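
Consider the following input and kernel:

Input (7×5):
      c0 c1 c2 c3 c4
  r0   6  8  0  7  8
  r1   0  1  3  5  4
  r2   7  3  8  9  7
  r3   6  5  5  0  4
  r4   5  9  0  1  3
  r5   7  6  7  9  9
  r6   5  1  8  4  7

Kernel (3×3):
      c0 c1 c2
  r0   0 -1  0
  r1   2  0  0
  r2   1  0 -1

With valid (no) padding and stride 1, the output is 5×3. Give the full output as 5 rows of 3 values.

Output[0,0]: The receptive field on the input at this output position is [6 8 0 / 0 1 3 / 7 3 8]. Elementwise product with the kernel and sum: 8·-1 + 0·2 + 7·1 + 8·-1.

-9 -4 0
14 8 12
14 10 -2
5 10 -2
2 9 14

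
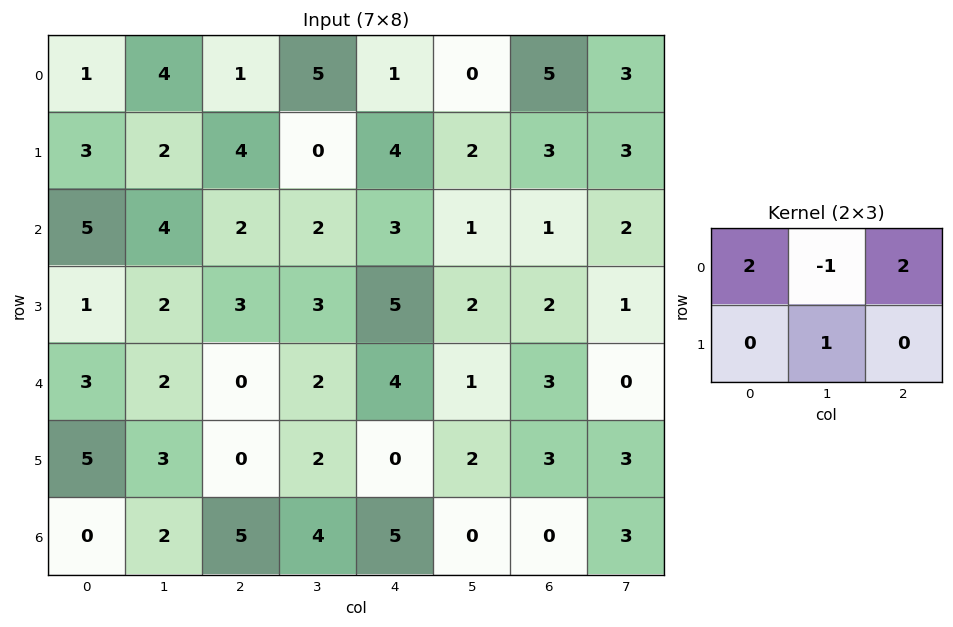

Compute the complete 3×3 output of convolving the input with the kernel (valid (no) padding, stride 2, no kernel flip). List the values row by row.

2 -1 14
12 11 9
7 8 15

Output[0,0]: The receptive field on the input at this output position is [1 4 1 / 3 2 4]. Elementwise product with the kernel and sum: 1·2 + 4·-1 + 1·2 + 2·1.
Output[0,1]: The receptive field on the input at this output position is [1 5 1 / 4 0 4]. Elementwise product with the kernel and sum: 1·2 + 5·-1 + 1·2 + 0·1.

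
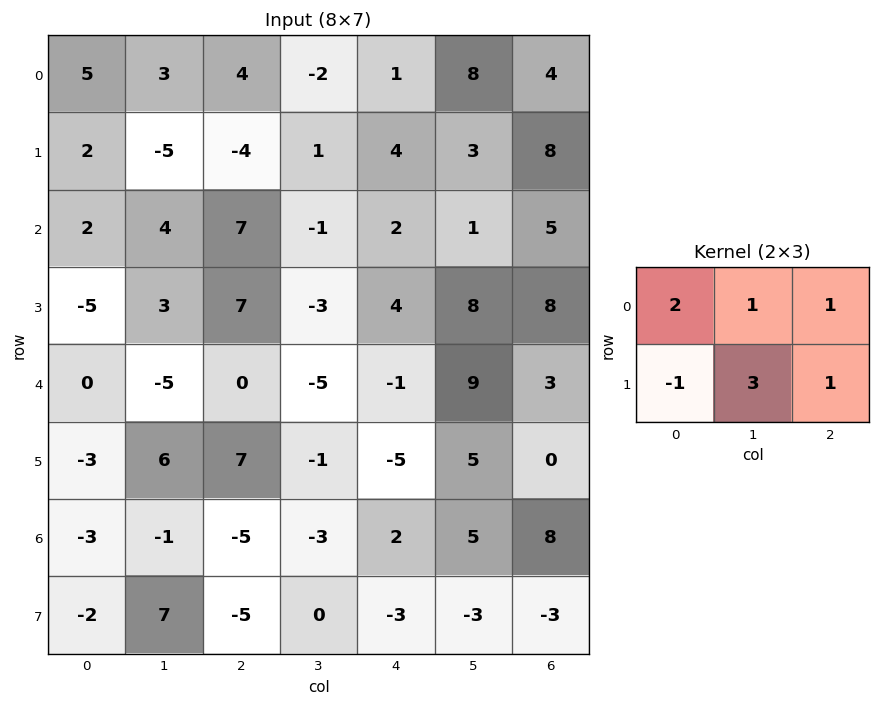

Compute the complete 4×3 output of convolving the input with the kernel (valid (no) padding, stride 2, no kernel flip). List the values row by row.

Output[0,0]: The receptive field on the input at this output position is [5 3 4 / 2 -5 -4]. Elementwise product with the kernel and sum: 5·2 + 3·1 + 4·1 + 2·-1 + -5·3 + -4·1.

-4 18 27
36 3 38
23 -21 30
6 -9 8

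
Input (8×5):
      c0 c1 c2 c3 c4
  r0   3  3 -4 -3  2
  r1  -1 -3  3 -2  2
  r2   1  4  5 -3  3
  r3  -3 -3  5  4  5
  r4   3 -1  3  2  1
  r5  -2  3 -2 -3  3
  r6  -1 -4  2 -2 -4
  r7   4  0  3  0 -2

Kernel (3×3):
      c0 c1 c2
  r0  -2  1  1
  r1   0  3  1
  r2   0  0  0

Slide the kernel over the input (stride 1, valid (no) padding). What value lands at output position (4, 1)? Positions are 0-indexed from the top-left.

The receptive field on the input at this output position is [-1 3 2 / 3 -2 -3 / -4 2 -2]. Elementwise product with the kernel and sum: -1·-2 + 3·1 + 2·1 + -2·3 + -3·1.

-2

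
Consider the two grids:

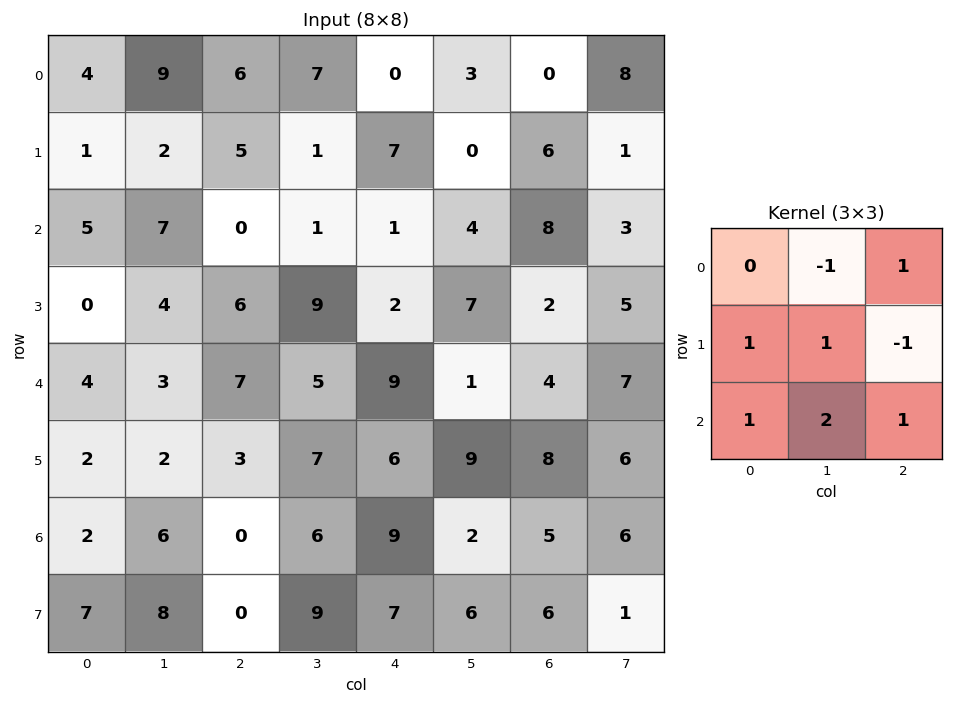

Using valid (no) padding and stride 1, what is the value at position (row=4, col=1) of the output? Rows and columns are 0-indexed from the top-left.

8

The receptive field on the input at this output position is [3 7 5 / 2 3 7 / 6 0 6]. Elementwise product with the kernel and sum: 7·-1 + 5·1 + 2·1 + 3·1 + 7·-1 + 6·1 + 0·2 + 6·1.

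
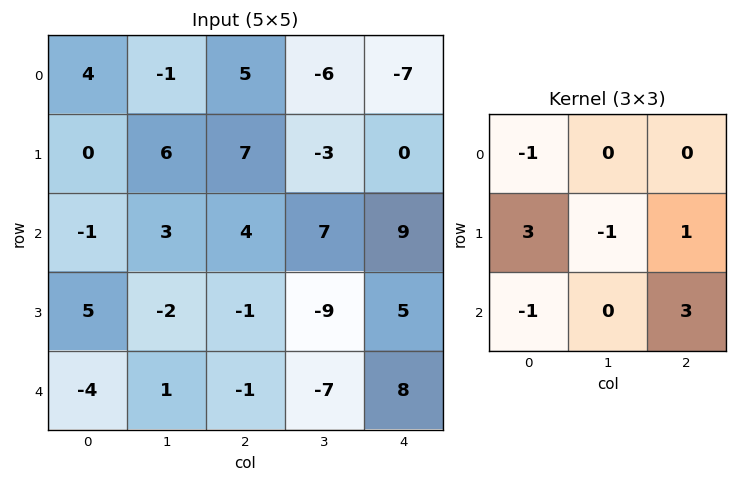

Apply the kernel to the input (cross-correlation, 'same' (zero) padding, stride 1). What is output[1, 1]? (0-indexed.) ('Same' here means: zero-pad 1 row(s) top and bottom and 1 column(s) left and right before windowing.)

The receptive field on the zero-padded input at this output position is [4 -1 5 / 0 6 7 / -1 3 4]. Elementwise product with the kernel and sum: 4·-1 + 0·3 + 6·-1 + 7·1 + -1·-1 + 4·3.

10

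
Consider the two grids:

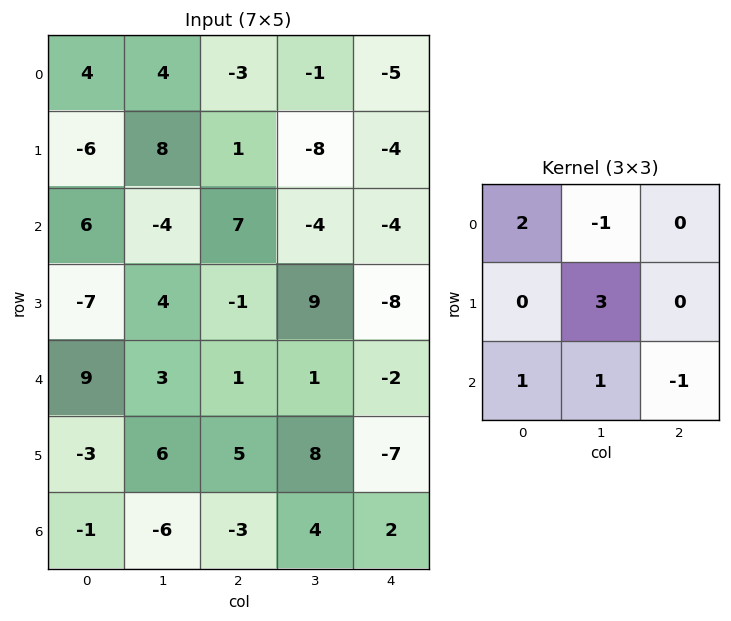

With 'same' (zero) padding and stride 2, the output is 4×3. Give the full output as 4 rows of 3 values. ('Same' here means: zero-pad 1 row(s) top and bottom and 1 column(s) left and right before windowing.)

Output[0,0]: The receptive field on the zero-padded input at this output position is [0 0 0 / 0 4 4 / 0 -6 8]. Elementwise product with the kernel and sum: 0·2 + 0·-1 + 4·3 + 0·1 + -6·1 + 8·-1.

-2 8 -27
13 30 -23
25 15 21
0 -2 29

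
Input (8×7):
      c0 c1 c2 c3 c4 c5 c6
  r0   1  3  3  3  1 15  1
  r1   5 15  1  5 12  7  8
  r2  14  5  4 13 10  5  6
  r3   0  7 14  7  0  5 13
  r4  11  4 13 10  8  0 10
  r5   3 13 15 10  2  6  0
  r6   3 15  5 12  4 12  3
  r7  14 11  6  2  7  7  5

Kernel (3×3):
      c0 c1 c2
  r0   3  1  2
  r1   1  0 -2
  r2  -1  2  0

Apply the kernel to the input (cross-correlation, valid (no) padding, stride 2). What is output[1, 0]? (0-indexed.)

The receptive field on the input at this output position is [14 5 4 / 0 7 14 / 11 4 13]. Elementwise product with the kernel and sum: 14·3 + 5·1 + 4·2 + 0·1 + 14·-2 + 11·-1 + 4·2.

24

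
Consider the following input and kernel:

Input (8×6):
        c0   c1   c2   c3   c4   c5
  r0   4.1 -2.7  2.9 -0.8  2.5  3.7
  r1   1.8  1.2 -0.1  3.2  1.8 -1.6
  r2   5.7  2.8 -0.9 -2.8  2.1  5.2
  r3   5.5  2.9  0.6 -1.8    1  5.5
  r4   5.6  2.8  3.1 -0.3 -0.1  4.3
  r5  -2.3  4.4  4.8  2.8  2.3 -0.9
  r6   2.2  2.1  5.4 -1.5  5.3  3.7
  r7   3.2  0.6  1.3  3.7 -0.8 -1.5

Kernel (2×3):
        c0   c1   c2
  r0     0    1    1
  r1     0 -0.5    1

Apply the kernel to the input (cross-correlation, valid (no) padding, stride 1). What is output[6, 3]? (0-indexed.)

The receptive field on the input at this output position is [-1.5 5.3 3.7 / 3.7 -0.8 -1.5]. Elementwise product with the kernel and sum: 5.3·1 + 3.7·1 + -0.8·-0.5 + -1.5·1.

7.9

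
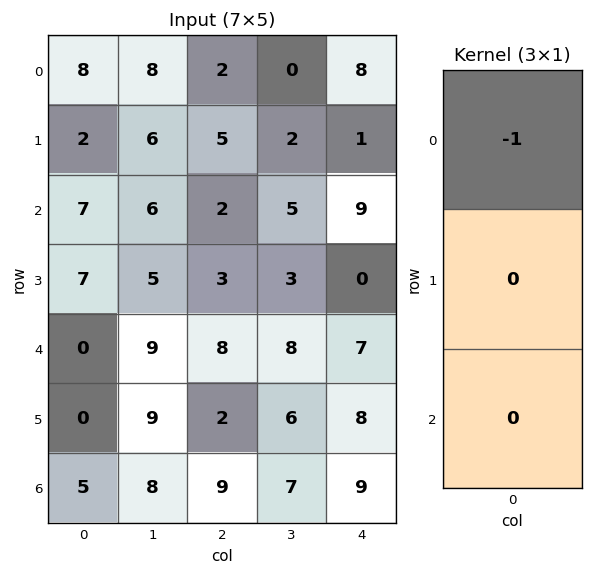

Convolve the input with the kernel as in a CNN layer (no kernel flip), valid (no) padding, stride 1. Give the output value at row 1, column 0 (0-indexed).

-2

The receptive field on the input at this output position is [2 / 7 / 7]. Elementwise product with the kernel and sum: 2·-1.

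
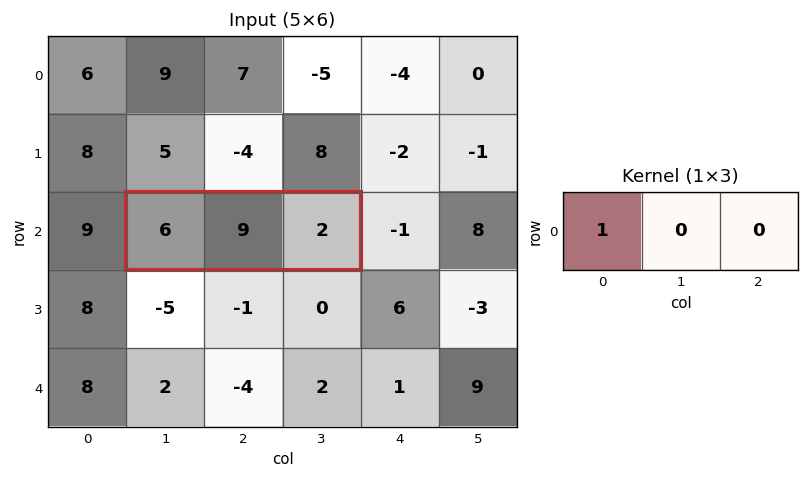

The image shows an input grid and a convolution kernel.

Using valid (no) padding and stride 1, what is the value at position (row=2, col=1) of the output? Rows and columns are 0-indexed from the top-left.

6

The receptive field on the input at this output position is [6 9 2]. Elementwise product with the kernel and sum: 6·1.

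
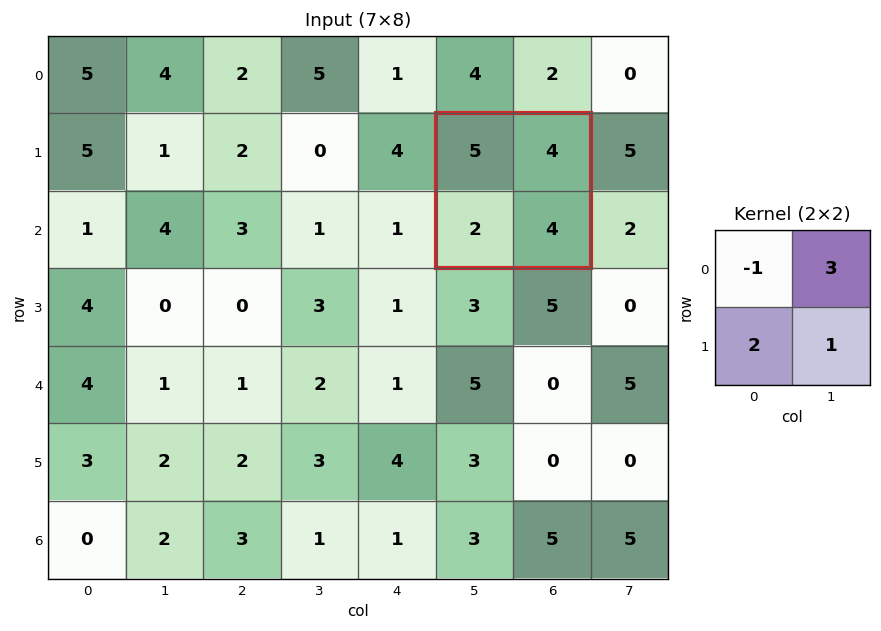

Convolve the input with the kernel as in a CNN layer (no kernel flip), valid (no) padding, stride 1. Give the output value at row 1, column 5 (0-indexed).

15

The receptive field on the input at this output position is [5 4 / 2 4]. Elementwise product with the kernel and sum: 5·-1 + 4·3 + 2·2 + 4·1.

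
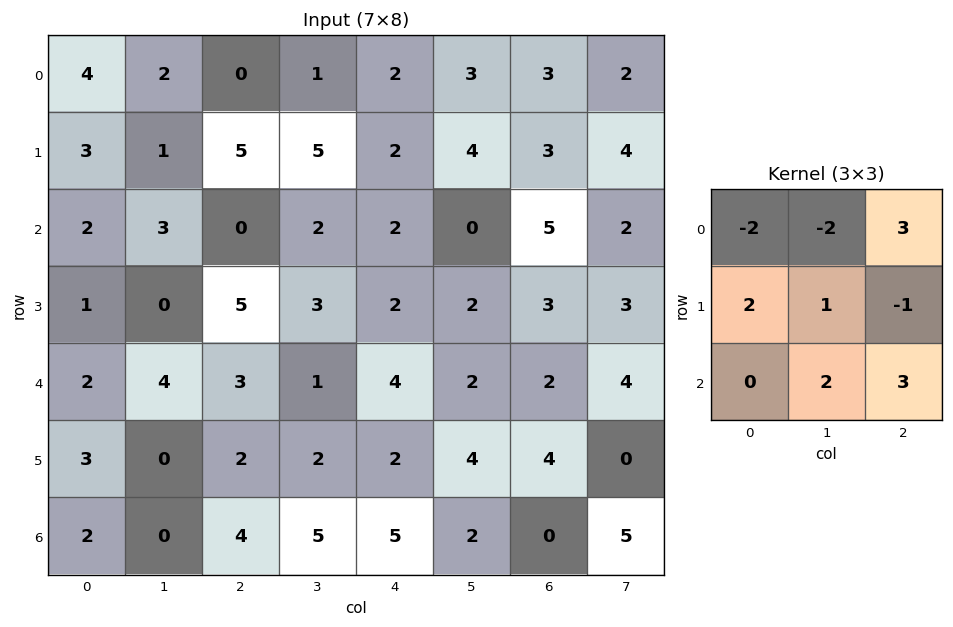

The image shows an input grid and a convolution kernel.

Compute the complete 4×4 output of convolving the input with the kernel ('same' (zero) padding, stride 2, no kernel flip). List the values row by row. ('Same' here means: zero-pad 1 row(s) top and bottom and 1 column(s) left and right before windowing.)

11 28 17 25
-2 26 14 16
2 19 16 9
-4 1 17 -17

Output[0,0]: The receptive field on the zero-padded input at this output position is [0 0 0 / 0 4 2 / 0 3 1]. Elementwise product with the kernel and sum: 0·-2 + 0·-2 + 0·3 + 0·2 + 4·1 + 2·-1 + 3·2 + 1·3.
Output[0,1]: The receptive field on the zero-padded input at this output position is [0 0 0 / 2 0 1 / 1 5 5]. Elementwise product with the kernel and sum: 0·-2 + 0·-2 + 0·3 + 2·2 + 0·1 + 1·-1 + 5·2 + 5·3.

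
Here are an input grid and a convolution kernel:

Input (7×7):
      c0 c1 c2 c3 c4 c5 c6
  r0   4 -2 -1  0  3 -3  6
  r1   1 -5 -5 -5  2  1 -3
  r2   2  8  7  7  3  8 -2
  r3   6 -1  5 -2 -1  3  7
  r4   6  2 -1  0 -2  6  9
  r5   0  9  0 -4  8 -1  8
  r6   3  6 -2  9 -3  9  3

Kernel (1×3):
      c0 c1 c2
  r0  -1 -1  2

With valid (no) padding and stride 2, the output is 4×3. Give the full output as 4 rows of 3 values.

-4 7 12
4 -8 -15
-10 -3 14
-13 -13 0

Output[0,0]: The receptive field on the input at this output position is [4 -2 -1]. Elementwise product with the kernel and sum: 4·-1 + -2·-1 + -1·2.
Output[0,1]: The receptive field on the input at this output position is [-1 0 3]. Elementwise product with the kernel and sum: -1·-1 + 0·-1 + 3·2.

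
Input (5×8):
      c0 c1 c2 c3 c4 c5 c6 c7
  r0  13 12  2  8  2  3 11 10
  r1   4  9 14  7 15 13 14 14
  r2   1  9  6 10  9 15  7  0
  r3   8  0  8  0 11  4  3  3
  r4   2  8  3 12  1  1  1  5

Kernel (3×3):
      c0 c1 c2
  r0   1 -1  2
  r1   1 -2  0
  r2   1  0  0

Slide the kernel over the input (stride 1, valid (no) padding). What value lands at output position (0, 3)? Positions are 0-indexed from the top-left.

-1

The receptive field on the input at this output position is [8 2 3 / 7 15 13 / 10 9 15]. Elementwise product with the kernel and sum: 8·1 + 2·-1 + 3·2 + 7·1 + 15·-2 + 10·1.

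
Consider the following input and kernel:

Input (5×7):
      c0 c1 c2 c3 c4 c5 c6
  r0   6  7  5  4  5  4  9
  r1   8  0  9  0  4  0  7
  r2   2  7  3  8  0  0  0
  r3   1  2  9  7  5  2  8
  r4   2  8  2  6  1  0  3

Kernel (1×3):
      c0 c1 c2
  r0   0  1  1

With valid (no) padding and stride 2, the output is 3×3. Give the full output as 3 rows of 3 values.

12 9 13
10 8 0
10 7 3

Output[0,0]: The receptive field on the input at this output position is [6 7 5]. Elementwise product with the kernel and sum: 7·1 + 5·1.
Output[0,1]: The receptive field on the input at this output position is [5 4 5]. Elementwise product with the kernel and sum: 4·1 + 5·1.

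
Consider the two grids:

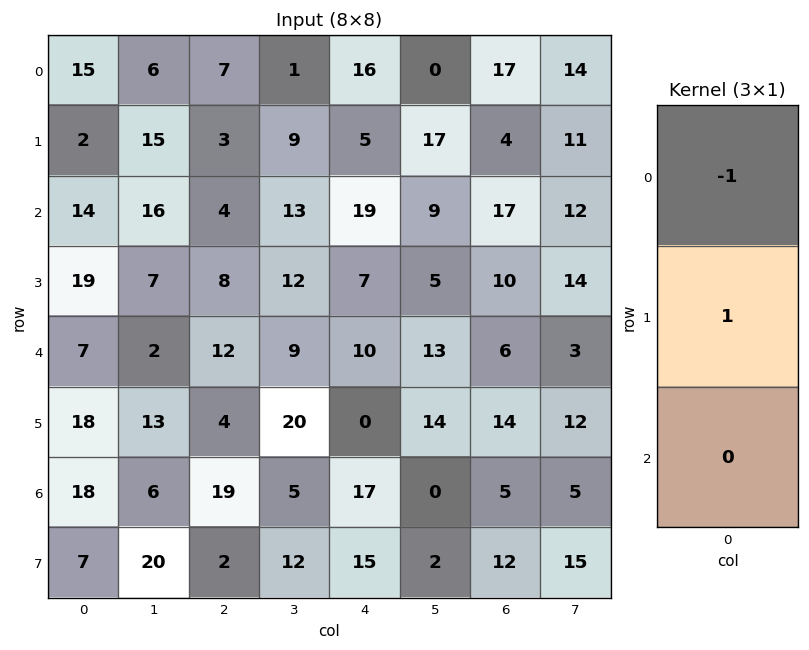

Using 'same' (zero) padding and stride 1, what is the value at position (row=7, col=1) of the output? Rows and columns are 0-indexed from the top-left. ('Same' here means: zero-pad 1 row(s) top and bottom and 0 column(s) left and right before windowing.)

The receptive field on the zero-padded input at this output position is [6 / 20 / 0]. Elementwise product with the kernel and sum: 6·-1 + 20·1.

14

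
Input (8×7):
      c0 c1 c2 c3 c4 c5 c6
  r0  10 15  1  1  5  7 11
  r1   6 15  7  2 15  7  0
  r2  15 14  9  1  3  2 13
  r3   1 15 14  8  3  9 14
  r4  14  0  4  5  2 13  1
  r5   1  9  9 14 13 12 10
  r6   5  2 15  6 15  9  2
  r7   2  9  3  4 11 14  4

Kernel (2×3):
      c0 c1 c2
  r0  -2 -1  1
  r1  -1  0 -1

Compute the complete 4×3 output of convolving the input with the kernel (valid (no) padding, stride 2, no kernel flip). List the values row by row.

-47 -20 -21
-50 -33 -12
-34 -33 -39
-2 -35 -52

Output[0,0]: The receptive field on the input at this output position is [10 15 1 / 6 15 7]. Elementwise product with the kernel and sum: 10·-2 + 15·-1 + 1·1 + 6·-1 + 7·-1.
Output[0,1]: The receptive field on the input at this output position is [1 1 5 / 7 2 15]. Elementwise product with the kernel and sum: 1·-2 + 1·-1 + 5·1 + 7·-1 + 15·-1.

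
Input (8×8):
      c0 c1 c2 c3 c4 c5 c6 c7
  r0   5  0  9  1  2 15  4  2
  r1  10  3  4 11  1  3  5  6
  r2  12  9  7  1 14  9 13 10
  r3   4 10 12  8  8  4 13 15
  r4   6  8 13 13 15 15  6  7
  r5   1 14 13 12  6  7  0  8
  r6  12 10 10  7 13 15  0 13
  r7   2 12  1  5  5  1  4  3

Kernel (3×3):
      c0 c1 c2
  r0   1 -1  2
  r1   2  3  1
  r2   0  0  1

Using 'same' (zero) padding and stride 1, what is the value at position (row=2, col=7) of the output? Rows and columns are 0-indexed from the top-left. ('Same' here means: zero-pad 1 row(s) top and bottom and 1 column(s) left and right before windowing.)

The receptive field on the zero-padded input at this output position is [5 6 0 / 13 10 0 / 13 15 0]. Elementwise product with the kernel and sum: 5·1 + 6·-1 + 0·2 + 13·2 + 10·3 + 0·1 + 0·1.

55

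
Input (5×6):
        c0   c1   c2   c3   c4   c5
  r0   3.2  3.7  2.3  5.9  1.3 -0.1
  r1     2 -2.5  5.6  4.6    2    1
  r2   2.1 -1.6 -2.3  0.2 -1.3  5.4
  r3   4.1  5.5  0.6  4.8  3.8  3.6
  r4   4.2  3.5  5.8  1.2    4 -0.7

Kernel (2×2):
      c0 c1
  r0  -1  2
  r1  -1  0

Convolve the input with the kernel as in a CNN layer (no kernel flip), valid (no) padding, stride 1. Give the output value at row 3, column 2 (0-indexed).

The receptive field on the input at this output position is [0.6 4.8 / 5.8 1.2]. Elementwise product with the kernel and sum: 0.6·-1 + 4.8·2 + 5.8·-1.

3.2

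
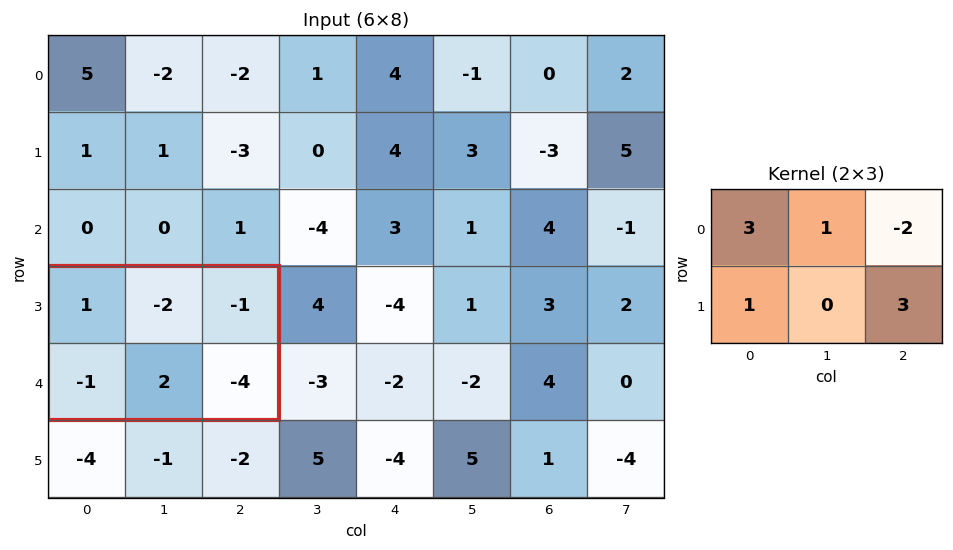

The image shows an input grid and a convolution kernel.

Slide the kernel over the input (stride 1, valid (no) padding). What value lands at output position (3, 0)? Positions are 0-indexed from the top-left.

The receptive field on the input at this output position is [1 -2 -1 / -1 2 -4]. Elementwise product with the kernel and sum: 1·3 + -2·1 + -1·-2 + -1·1 + -4·3.

-10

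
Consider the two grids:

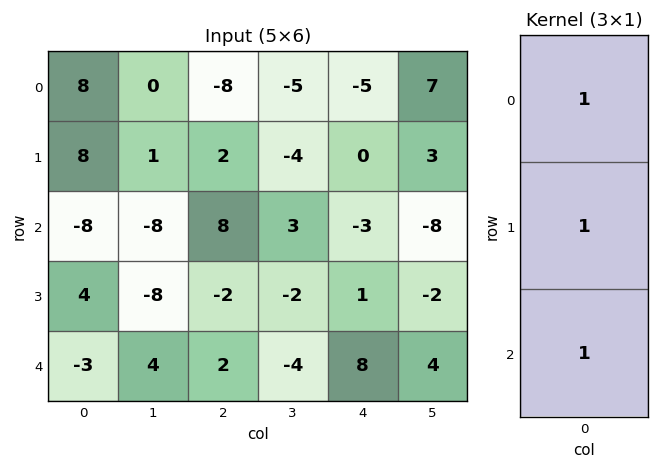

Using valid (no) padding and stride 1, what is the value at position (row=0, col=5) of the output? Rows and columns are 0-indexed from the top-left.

The receptive field on the input at this output position is [7 / 3 / -8]. Elementwise product with the kernel and sum: 7·1 + 3·1 + -8·1.

2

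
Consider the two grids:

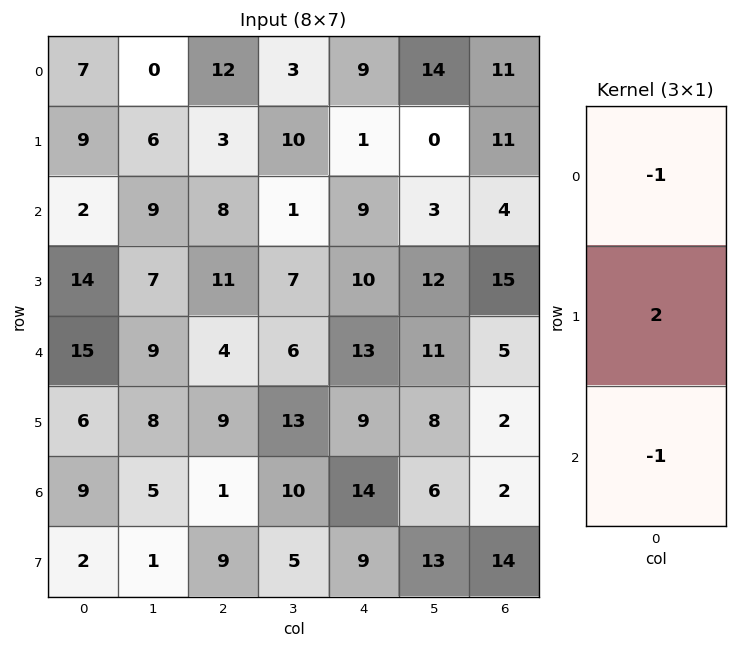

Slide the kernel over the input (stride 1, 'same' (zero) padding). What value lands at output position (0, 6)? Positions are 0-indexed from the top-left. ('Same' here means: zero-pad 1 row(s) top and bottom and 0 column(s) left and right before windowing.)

The receptive field on the zero-padded input at this output position is [0 / 11 / 11]. Elementwise product with the kernel and sum: 0·-1 + 11·2 + 11·-1.

11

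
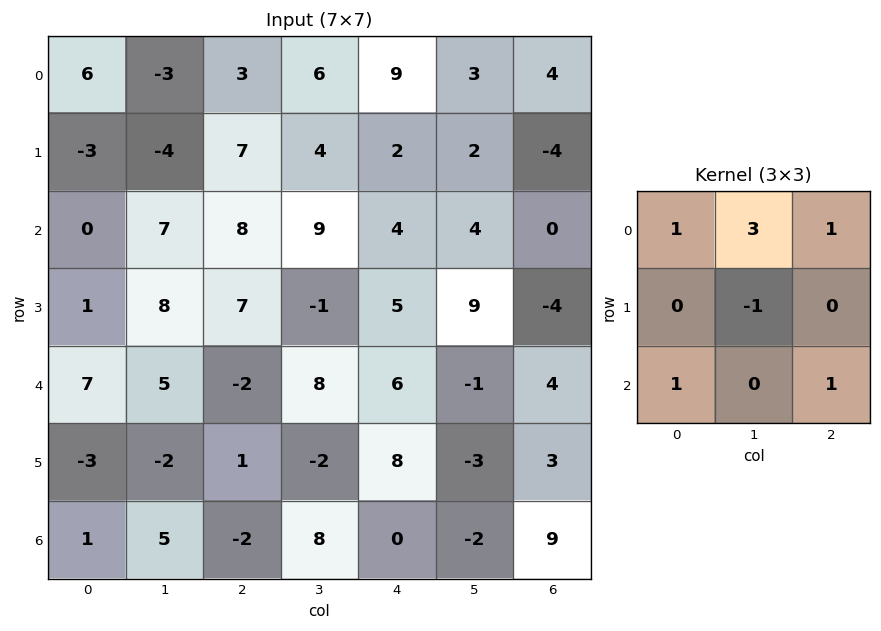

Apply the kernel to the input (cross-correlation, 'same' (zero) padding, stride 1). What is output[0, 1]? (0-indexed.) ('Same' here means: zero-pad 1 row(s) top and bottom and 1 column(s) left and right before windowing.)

7

The receptive field on the zero-padded input at this output position is [0 0 0 / 6 -3 3 / -3 -4 7]. Elementwise product with the kernel and sum: 0·1 + 0·3 + 0·1 + -3·-1 + -3·1 + 7·1.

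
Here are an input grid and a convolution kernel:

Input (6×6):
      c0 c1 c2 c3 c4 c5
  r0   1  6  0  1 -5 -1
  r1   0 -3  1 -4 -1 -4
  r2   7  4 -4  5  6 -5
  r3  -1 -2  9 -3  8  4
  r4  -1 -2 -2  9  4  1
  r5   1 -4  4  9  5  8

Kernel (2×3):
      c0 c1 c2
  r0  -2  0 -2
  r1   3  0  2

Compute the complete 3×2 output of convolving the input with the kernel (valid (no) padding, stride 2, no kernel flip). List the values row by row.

0 11
9 39
17 18

Output[0,0]: The receptive field on the input at this output position is [1 6 0 / 0 -3 1]. Elementwise product with the kernel and sum: 1·-2 + 0·-2 + 0·3 + 1·2.
Output[0,1]: The receptive field on the input at this output position is [0 1 -5 / 1 -4 -1]. Elementwise product with the kernel and sum: 0·-2 + -5·-2 + 1·3 + -1·2.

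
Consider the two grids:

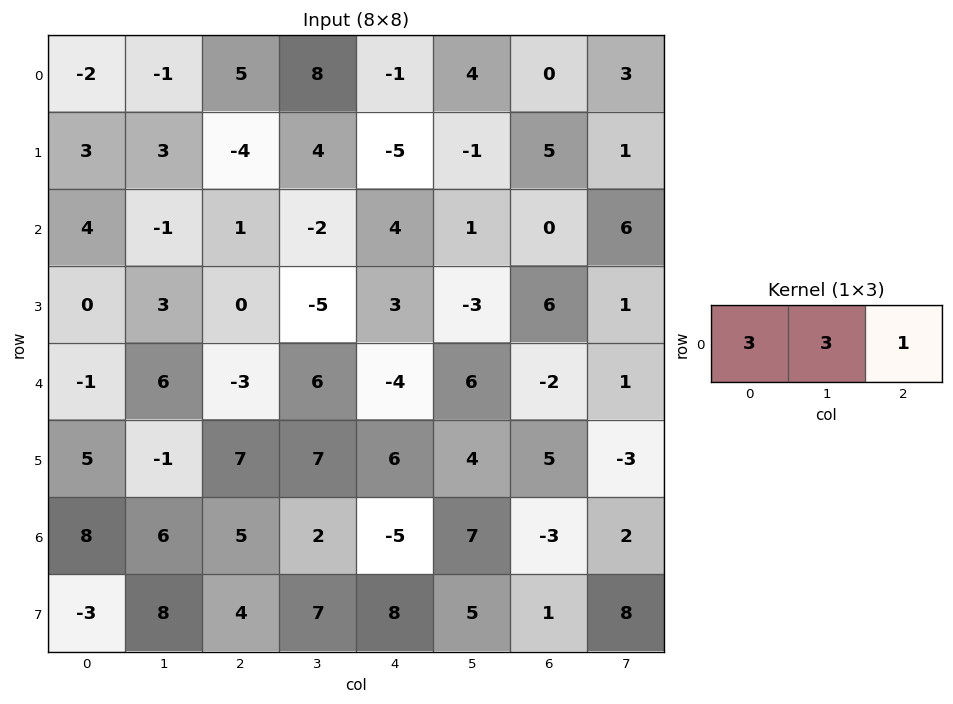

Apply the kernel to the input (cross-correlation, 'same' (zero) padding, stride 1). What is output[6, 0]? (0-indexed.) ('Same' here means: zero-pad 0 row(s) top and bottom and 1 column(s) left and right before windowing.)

30

The receptive field on the zero-padded input at this output position is [0 8 6]. Elementwise product with the kernel and sum: 0·3 + 8·3 + 6·1.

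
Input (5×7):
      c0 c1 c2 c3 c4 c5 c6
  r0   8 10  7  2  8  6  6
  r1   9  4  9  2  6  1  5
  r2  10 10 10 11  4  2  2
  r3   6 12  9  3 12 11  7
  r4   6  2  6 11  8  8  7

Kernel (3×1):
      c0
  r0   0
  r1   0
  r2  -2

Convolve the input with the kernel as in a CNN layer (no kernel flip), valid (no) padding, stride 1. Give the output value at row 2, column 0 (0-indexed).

The receptive field on the input at this output position is [10 / 6 / 6]. Elementwise product with the kernel and sum: 6·-2.

-12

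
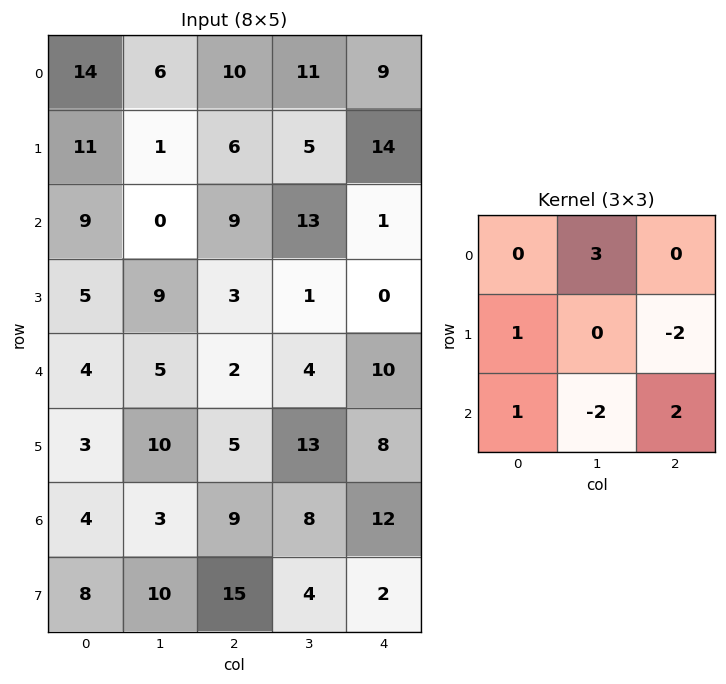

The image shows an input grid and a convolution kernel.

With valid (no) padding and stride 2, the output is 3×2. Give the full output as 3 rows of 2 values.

44 -4
-3 56
24 18

Output[0,0]: The receptive field on the input at this output position is [14 6 10 / 11 1 6 / 9 0 9]. Elementwise product with the kernel and sum: 6·3 + 11·1 + 6·-2 + 9·1 + 0·-2 + 9·2.
Output[0,1]: The receptive field on the input at this output position is [10 11 9 / 6 5 14 / 9 13 1]. Elementwise product with the kernel and sum: 11·3 + 6·1 + 14·-2 + 9·1 + 13·-2 + 1·2.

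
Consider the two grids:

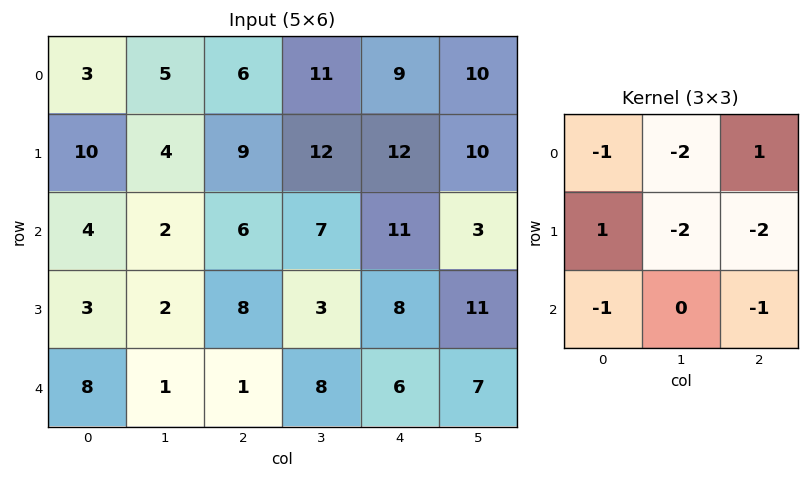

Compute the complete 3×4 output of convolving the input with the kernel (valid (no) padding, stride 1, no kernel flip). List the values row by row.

Output[0,0]: The receptive field on the input at this output position is [3 5 6 / 10 4 9 / 4 2 6]. Elementwise product with the kernel and sum: 3·-1 + 5·-2 + 6·1 + 10·1 + 4·-2 + 9·-2 + 4·-1 + 6·-1.

-33 -53 -75 -61
-32 -39 -67 -61
-28 -36 -30 -76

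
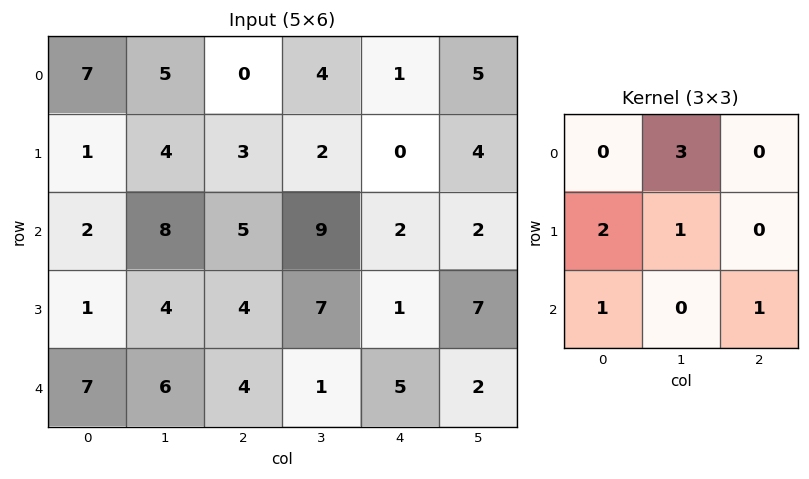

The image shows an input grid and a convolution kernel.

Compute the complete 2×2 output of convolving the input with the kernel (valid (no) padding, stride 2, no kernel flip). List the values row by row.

Output[0,0]: The receptive field on the input at this output position is [7 5 0 / 1 4 3 / 2 8 5]. Elementwise product with the kernel and sum: 5·3 + 1·2 + 4·1 + 2·1 + 5·1.
Output[0,1]: The receptive field on the input at this output position is [0 4 1 / 3 2 0 / 5 9 2]. Elementwise product with the kernel and sum: 4·3 + 3·2 + 2·1 + 5·1 + 2·1.

28 27
41 51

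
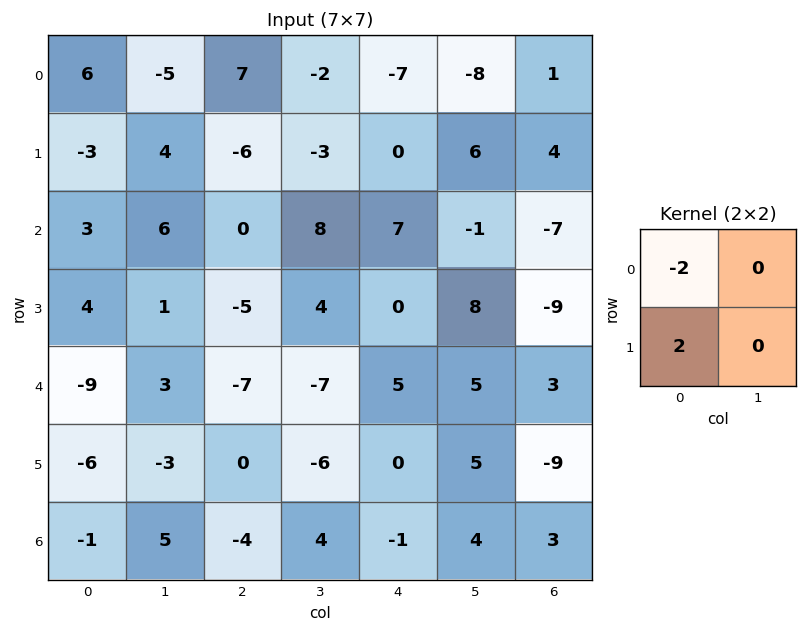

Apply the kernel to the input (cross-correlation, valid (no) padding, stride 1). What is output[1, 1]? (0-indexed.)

4

The receptive field on the input at this output position is [4 -6 / 6 0]. Elementwise product with the kernel and sum: 4·-2 + 6·2.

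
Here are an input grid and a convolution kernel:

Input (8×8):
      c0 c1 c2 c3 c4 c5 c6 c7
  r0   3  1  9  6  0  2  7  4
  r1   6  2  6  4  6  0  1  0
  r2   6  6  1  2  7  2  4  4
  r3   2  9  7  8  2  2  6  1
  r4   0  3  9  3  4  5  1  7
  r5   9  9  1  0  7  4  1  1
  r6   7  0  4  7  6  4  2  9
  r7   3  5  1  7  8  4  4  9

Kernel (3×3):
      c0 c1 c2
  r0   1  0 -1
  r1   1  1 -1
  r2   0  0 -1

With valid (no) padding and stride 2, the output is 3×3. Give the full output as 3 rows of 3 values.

-5 6 -6
0 3 0
4 -7 11

Output[0,0]: The receptive field on the input at this output position is [3 1 9 / 6 2 6 / 6 6 1]. Elementwise product with the kernel and sum: 3·1 + 9·-1 + 6·1 + 2·1 + 6·-1 + 1·-1.
Output[0,1]: The receptive field on the input at this output position is [9 6 0 / 6 4 6 / 1 2 7]. Elementwise product with the kernel and sum: 9·1 + 0·-1 + 6·1 + 4·1 + 6·-1 + 7·-1.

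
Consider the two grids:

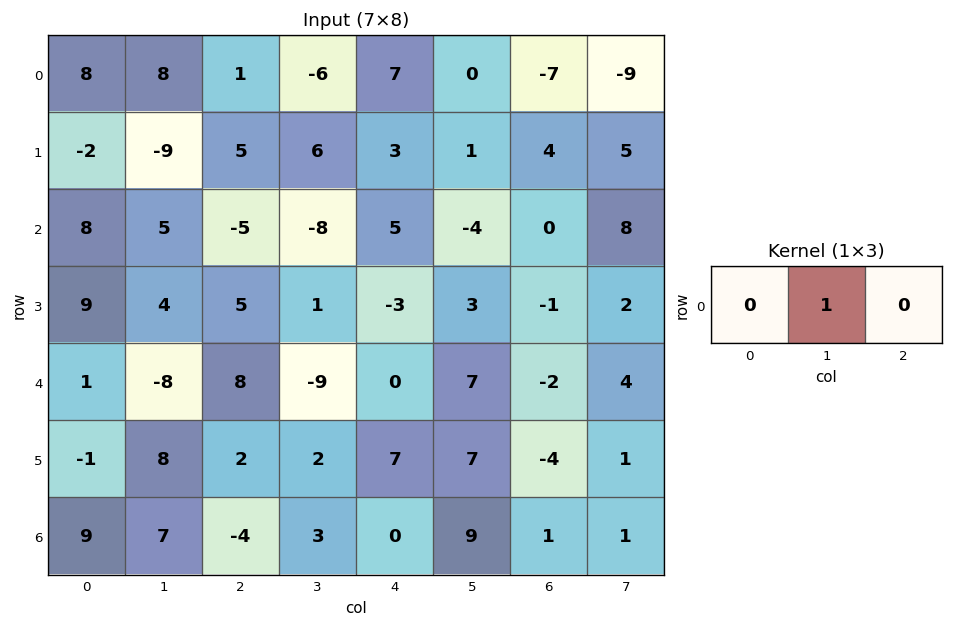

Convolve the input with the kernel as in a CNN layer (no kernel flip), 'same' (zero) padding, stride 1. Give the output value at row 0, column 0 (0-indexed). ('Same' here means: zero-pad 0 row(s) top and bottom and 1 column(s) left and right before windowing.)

8

The receptive field on the zero-padded input at this output position is [0 8 8]. Elementwise product with the kernel and sum: 8·1.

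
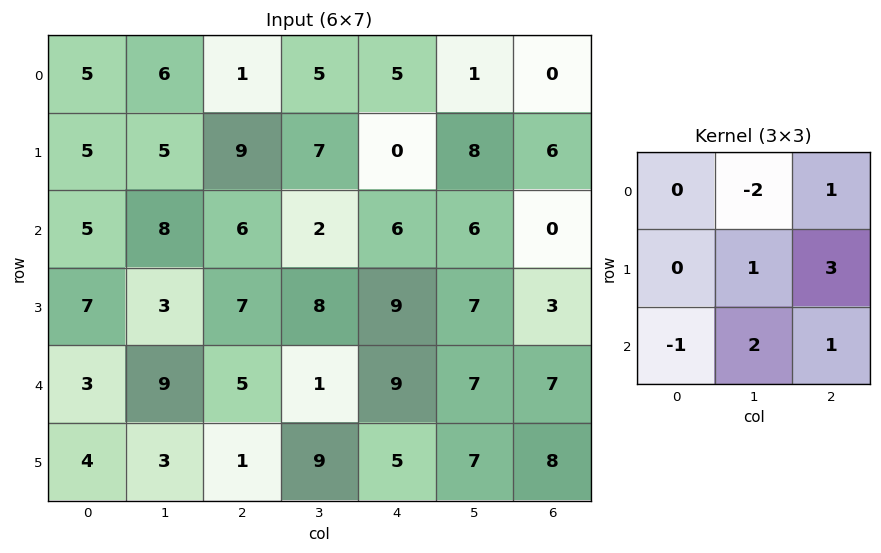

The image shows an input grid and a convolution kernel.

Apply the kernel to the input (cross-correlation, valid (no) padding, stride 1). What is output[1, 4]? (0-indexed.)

The receptive field on the input at this output position is [0 8 6 / 6 6 0 / 9 7 3]. Elementwise product with the kernel and sum: 8·-2 + 6·1 + 6·1 + 0·3 + 9·-1 + 7·2 + 3·1.

4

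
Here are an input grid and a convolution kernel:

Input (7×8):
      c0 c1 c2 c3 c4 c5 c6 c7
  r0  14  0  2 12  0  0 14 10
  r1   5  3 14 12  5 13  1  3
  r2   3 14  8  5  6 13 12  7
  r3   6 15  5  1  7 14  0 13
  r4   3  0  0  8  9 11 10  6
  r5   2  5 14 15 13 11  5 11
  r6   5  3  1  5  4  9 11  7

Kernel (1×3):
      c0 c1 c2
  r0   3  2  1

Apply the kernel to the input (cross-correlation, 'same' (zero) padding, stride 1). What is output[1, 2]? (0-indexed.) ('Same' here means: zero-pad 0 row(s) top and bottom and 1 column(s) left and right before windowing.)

The receptive field on the zero-padded input at this output position is [3 14 12]. Elementwise product with the kernel and sum: 3·3 + 14·2 + 12·1.

49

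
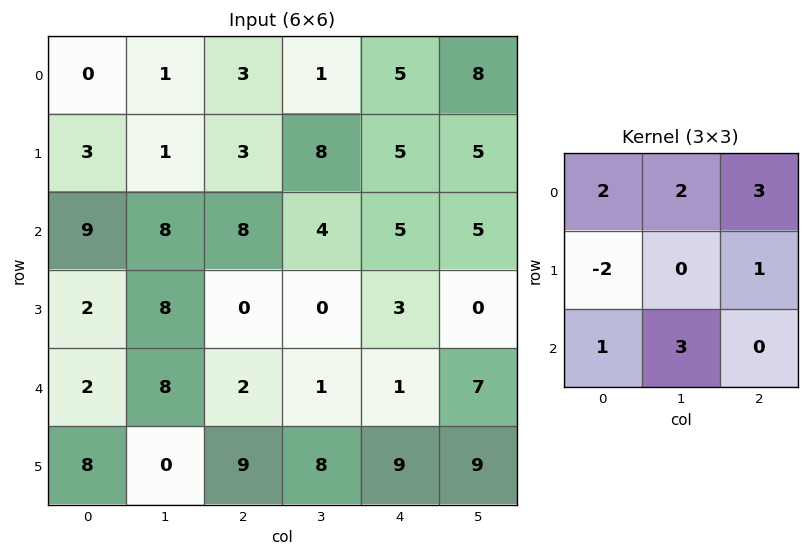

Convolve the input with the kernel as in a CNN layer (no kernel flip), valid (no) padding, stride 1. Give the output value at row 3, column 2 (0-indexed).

The receptive field on the input at this output position is [0 0 3 / 2 1 1 / 9 8 9]. Elementwise product with the kernel and sum: 0·2 + 0·2 + 3·3 + 2·-2 + 1·1 + 9·1 + 8·3.

39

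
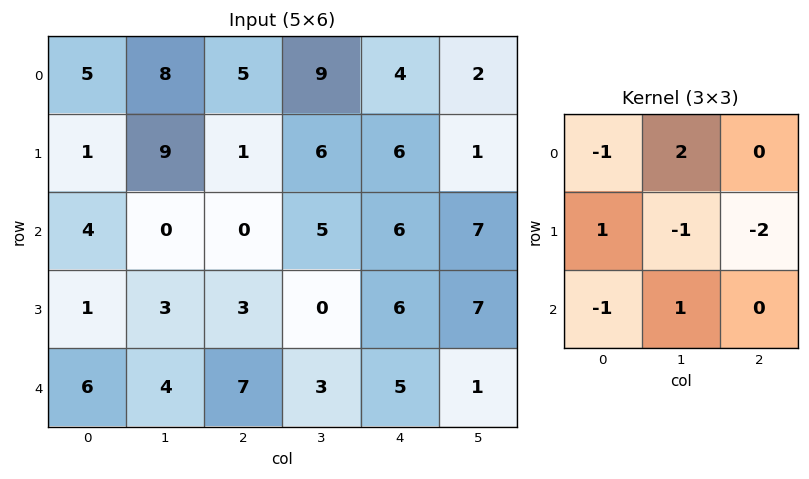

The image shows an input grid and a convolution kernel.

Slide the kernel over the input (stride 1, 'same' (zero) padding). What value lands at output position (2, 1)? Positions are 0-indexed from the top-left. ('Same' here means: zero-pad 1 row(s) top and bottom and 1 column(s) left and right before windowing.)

23

The receptive field on the zero-padded input at this output position is [1 9 1 / 4 0 0 / 1 3 3]. Elementwise product with the kernel and sum: 1·-1 + 9·2 + 4·1 + 0·-1 + 0·-2 + 1·-1 + 3·1.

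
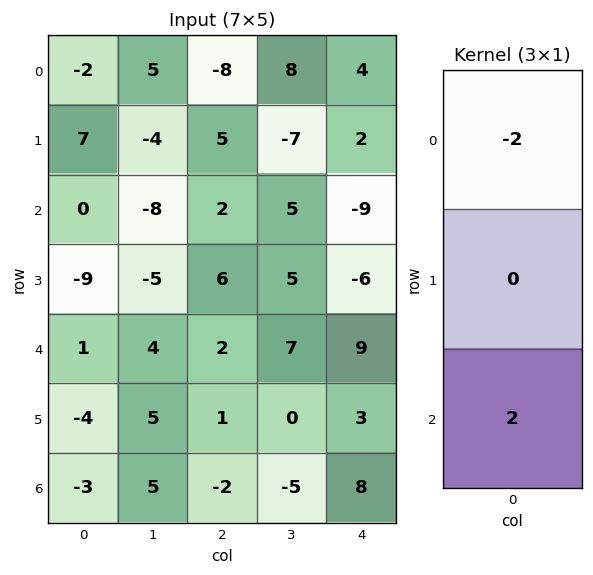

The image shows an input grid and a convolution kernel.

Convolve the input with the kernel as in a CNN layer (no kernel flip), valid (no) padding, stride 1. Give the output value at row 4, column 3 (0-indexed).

-24

The receptive field on the input at this output position is [7 / 0 / -5]. Elementwise product with the kernel and sum: 7·-2 + -5·2.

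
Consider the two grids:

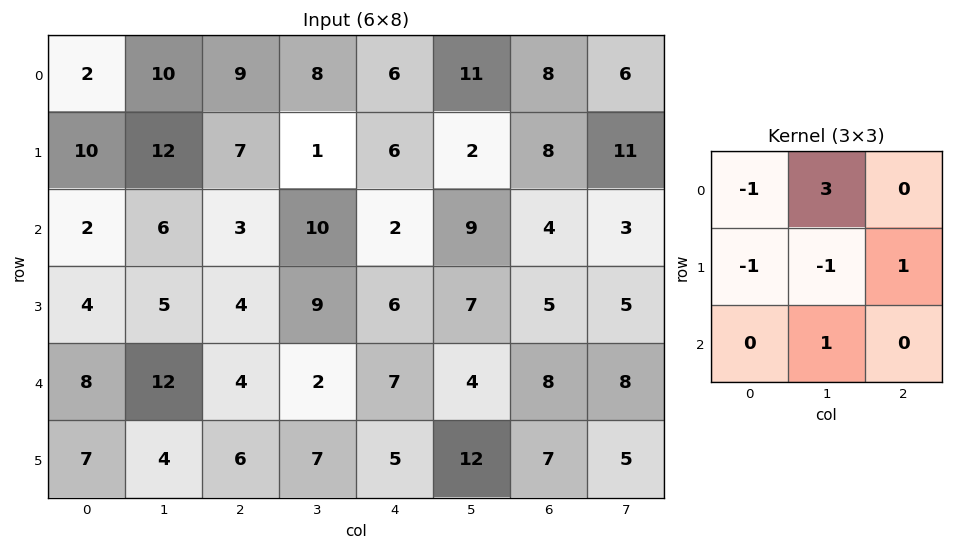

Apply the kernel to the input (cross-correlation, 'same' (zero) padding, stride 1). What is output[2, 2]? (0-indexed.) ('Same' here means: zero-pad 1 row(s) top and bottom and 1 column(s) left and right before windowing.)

14

The receptive field on the zero-padded input at this output position is [12 7 1 / 6 3 10 / 5 4 9]. Elementwise product with the kernel and sum: 12·-1 + 7·3 + 6·-1 + 3·-1 + 10·1 + 4·1.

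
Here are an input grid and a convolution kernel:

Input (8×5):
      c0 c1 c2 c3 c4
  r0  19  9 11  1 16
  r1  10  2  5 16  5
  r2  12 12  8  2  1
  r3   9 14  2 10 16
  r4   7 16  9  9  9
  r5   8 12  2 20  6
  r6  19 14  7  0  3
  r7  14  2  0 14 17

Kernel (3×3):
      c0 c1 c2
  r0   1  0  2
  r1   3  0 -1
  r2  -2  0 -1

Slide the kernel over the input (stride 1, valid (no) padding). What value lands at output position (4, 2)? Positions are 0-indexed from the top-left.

The receptive field on the input at this output position is [9 9 9 / 2 20 6 / 7 0 3]. Elementwise product with the kernel and sum: 9·1 + 9·2 + 2·3 + 6·-1 + 7·-2 + 3·-1.

10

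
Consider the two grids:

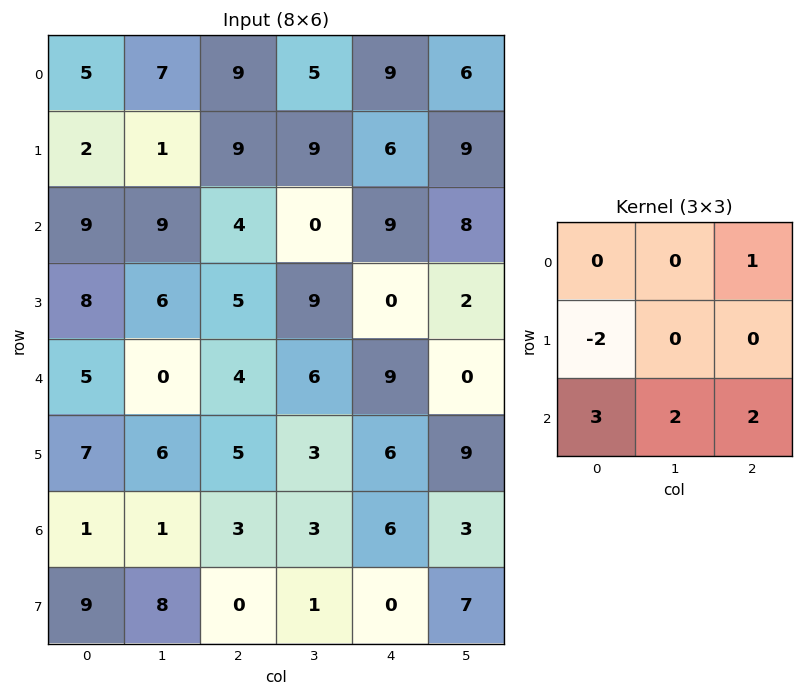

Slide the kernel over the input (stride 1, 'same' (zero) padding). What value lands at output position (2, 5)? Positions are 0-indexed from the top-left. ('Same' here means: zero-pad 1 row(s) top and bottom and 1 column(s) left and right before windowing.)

-14

The receptive field on the zero-padded input at this output position is [6 9 0 / 9 8 0 / 0 2 0]. Elementwise product with the kernel and sum: 0·1 + 9·-2 + 0·3 + 2·2 + 0·2.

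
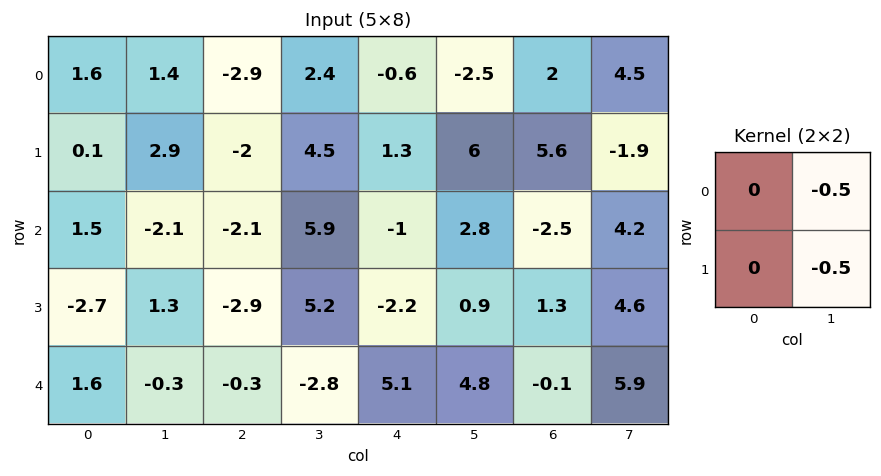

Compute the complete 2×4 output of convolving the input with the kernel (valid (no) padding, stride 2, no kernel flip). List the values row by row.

Output[0,0]: The receptive field on the input at this output position is [1.6 1.4 / 0.1 2.9]. Elementwise product with the kernel and sum: 1.4·-0.5 + 2.9·-0.5.

-2.15 -3.45 -1.75 -1.3
0.4 -5.55 -1.85 -4.4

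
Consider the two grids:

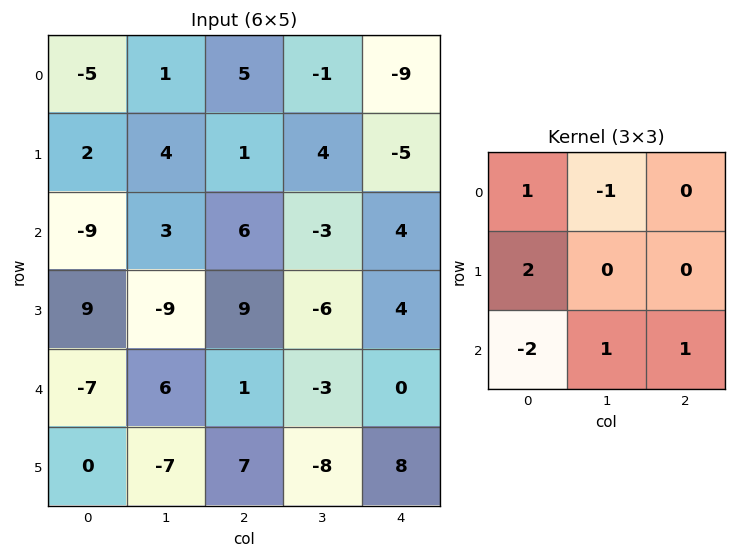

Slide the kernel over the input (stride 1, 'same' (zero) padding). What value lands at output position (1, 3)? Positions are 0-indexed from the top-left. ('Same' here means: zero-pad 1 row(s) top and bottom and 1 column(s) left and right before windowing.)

The receptive field on the zero-padded input at this output position is [5 -1 -9 / 1 4 -5 / 6 -3 4]. Elementwise product with the kernel and sum: 5·1 + -1·-1 + 1·2 + 6·-2 + -3·1 + 4·1.

-3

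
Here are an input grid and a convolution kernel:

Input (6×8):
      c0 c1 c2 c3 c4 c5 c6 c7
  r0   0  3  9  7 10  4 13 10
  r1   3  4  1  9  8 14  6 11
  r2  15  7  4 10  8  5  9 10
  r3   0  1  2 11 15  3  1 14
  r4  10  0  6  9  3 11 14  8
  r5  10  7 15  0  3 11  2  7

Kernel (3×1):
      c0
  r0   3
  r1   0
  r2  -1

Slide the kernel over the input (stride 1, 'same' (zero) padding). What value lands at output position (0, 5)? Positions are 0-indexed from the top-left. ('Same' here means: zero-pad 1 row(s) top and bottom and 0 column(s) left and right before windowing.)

The receptive field on the zero-padded input at this output position is [0 / 4 / 14]. Elementwise product with the kernel and sum: 0·3 + 14·-1.

-14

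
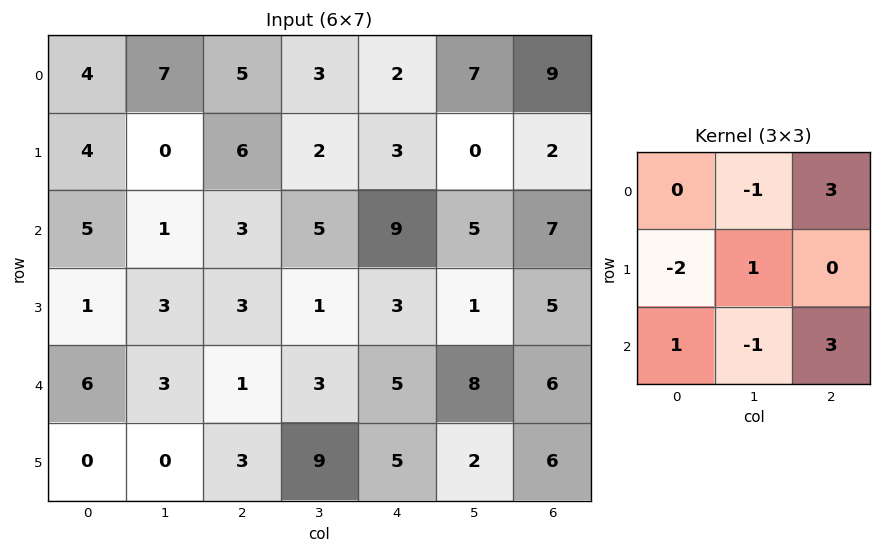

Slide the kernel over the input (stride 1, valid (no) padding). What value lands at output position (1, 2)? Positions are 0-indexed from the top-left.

17

The receptive field on the input at this output position is [6 2 3 / 3 5 9 / 3 1 3]. Elementwise product with the kernel and sum: 2·-1 + 3·3 + 3·-2 + 5·1 + 3·1 + 1·-1 + 3·3.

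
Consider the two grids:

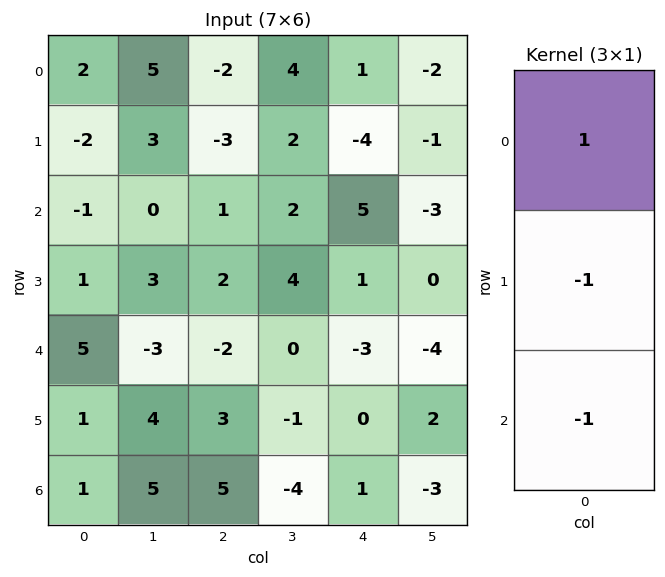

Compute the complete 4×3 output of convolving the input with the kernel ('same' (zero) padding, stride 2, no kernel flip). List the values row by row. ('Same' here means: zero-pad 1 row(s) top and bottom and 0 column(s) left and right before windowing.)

Output[0,0]: The receptive field on the zero-padded input at this output position is [0 / 2 / -2]. Elementwise product with the kernel and sum: 0·1 + 2·-1 + -2·-1.

0 5 3
-2 -6 -10
-5 1 4
0 -2 -1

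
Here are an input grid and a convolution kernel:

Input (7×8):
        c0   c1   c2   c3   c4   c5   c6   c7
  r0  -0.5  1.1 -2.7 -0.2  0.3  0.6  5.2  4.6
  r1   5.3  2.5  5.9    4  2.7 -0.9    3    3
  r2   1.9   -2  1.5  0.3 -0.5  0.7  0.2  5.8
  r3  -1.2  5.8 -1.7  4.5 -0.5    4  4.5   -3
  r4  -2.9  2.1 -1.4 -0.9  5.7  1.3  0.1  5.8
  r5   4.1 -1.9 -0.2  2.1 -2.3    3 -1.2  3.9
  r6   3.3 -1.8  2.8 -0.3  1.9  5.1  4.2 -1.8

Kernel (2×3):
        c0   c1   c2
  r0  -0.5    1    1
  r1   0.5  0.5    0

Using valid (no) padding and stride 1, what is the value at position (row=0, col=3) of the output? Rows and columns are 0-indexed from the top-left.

The receptive field on the input at this output position is [-0.2 0.3 0.6 / 4 2.7 -0.9]. Elementwise product with the kernel and sum: -0.2·-0.5 + 0.3·1 + 0.6·1 + 4·0.5 + 2.7·0.5.

4.35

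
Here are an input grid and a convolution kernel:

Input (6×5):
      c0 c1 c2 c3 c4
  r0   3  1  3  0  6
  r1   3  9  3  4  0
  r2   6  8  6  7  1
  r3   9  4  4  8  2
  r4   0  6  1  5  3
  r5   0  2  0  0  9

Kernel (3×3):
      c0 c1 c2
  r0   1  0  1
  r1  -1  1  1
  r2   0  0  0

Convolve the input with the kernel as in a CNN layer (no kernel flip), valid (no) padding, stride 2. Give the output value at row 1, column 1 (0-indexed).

The receptive field on the input at this output position is [6 7 1 / 4 8 2 / 1 5 3]. Elementwise product with the kernel and sum: 6·1 + 1·1 + 4·-1 + 8·1 + 2·1.

13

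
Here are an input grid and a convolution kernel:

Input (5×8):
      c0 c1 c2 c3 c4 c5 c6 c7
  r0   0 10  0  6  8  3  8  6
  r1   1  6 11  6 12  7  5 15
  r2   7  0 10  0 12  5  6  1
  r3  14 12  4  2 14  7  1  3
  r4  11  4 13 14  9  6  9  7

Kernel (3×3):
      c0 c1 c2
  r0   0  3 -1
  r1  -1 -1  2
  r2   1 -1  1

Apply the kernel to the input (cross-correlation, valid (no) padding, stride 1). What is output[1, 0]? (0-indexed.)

26

The receptive field on the input at this output position is [1 6 11 / 7 0 10 / 14 12 4]. Elementwise product with the kernel and sum: 6·3 + 11·-1 + 7·-1 + 0·-1 + 10·2 + 14·1 + 12·-1 + 4·1.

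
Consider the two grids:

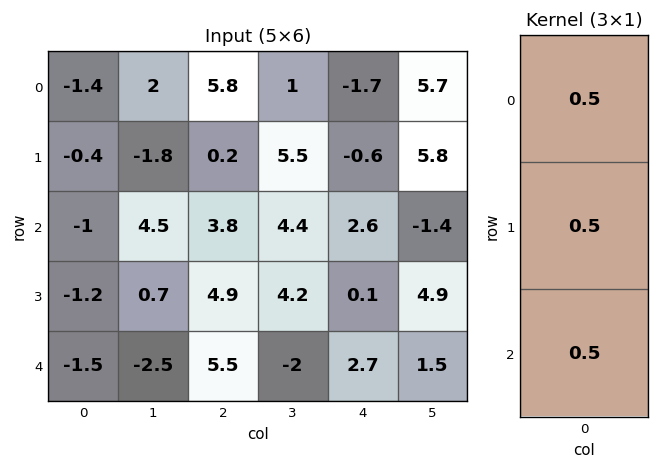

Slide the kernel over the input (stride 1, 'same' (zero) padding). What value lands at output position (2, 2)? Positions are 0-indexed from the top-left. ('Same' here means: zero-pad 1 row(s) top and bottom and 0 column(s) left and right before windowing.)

4.45

The receptive field on the zero-padded input at this output position is [0.2 / 3.8 / 4.9]. Elementwise product with the kernel and sum: 0.2·0.5 + 3.8·0.5 + 4.9·0.5.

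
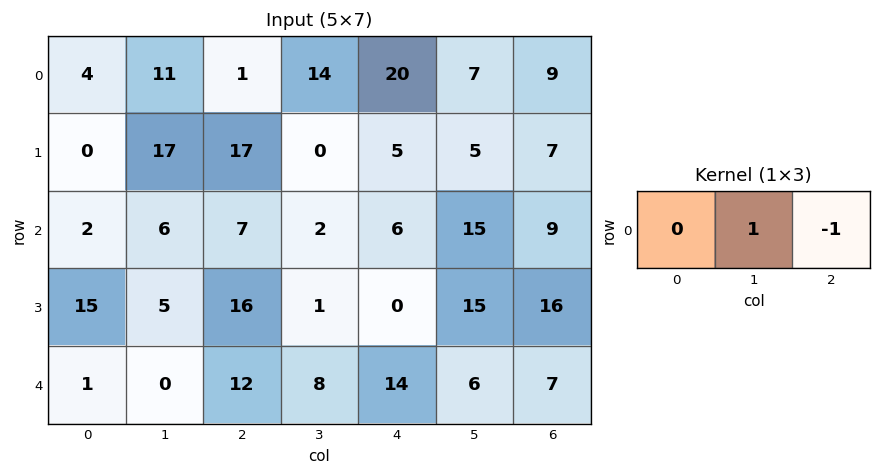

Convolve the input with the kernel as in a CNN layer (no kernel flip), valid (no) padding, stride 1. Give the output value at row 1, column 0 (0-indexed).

The receptive field on the input at this output position is [0 17 17]. Elementwise product with the kernel and sum: 17·1 + 17·-1.

0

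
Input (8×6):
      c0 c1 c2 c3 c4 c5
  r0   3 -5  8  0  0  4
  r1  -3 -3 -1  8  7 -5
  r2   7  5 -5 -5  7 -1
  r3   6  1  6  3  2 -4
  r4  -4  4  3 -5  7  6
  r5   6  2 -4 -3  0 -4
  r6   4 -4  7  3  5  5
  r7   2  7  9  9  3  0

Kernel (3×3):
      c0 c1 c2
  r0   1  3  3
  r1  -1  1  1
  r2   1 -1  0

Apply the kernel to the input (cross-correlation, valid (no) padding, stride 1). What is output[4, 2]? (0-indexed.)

The receptive field on the input at this output position is [3 -5 7 / -4 -3 0 / 7 3 5]. Elementwise product with the kernel and sum: 3·1 + -5·3 + 7·3 + -4·-1 + -3·1 + 0·1 + 7·1 + 3·-1.

14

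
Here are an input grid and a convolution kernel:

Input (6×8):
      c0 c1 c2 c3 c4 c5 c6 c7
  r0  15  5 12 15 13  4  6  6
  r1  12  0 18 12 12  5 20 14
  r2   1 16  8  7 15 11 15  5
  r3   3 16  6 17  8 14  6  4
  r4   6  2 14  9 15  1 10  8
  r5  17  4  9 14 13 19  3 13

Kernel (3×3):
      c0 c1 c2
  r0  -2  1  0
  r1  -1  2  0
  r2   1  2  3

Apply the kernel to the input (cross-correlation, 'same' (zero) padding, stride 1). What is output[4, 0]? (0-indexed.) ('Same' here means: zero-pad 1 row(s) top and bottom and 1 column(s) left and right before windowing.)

61

The receptive field on the zero-padded input at this output position is [0 3 16 / 0 6 2 / 0 17 4]. Elementwise product with the kernel and sum: 0·-2 + 3·1 + 0·-1 + 6·2 + 0·1 + 17·2 + 4·3.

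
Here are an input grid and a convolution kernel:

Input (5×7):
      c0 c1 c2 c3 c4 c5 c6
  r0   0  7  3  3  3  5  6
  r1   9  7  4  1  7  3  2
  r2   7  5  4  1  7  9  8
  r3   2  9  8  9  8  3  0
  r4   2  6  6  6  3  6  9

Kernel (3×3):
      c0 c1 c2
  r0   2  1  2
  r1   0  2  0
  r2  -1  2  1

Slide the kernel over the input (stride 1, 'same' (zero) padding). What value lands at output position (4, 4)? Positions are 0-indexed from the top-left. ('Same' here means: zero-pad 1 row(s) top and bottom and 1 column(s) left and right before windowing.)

38

The receptive field on the zero-padded input at this output position is [9 8 3 / 6 3 6 / 0 0 0]. Elementwise product with the kernel and sum: 9·2 + 8·1 + 3·2 + 3·2 + 0·-1 + 0·2 + 0·1.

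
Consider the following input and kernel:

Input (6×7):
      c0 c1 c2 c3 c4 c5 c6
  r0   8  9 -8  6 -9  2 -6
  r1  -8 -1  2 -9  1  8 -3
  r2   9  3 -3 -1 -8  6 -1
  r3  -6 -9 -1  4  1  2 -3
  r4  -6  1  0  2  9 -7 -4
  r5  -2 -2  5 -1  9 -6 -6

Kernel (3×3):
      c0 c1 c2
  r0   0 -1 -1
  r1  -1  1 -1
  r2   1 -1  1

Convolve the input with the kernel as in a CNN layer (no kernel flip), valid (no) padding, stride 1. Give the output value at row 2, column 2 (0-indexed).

20

The receptive field on the input at this output position is [-3 -1 -8 / -1 4 1 / 0 2 9]. Elementwise product with the kernel and sum: -1·-1 + -8·-1 + -1·-1 + 4·1 + 1·-1 + 0·1 + 2·-1 + 9·1.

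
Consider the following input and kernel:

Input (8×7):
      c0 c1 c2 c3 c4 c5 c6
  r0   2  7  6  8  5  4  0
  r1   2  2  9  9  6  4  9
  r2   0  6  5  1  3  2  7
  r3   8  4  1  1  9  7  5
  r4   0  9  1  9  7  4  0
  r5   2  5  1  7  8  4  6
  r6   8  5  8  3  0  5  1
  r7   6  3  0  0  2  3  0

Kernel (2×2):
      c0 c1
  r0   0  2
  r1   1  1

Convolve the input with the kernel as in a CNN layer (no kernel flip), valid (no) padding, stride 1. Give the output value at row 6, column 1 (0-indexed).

The receptive field on the input at this output position is [5 8 / 3 0]. Elementwise product with the kernel and sum: 8·2 + 3·1 + 0·1.

19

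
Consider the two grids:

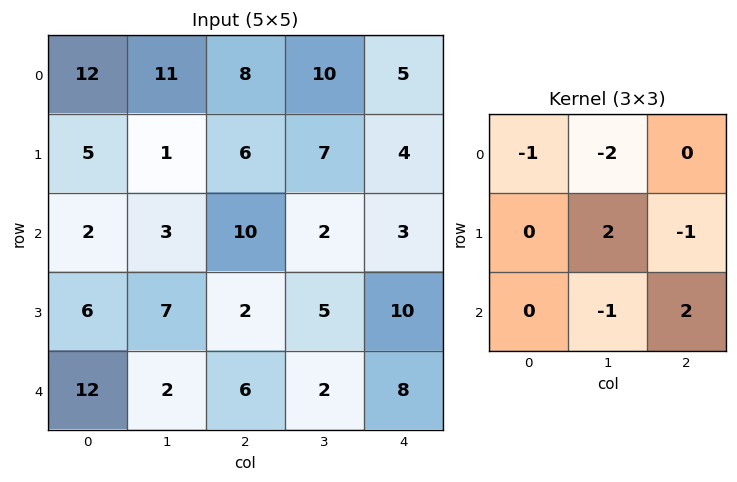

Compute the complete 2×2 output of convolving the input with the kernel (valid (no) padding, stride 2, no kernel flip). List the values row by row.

-21 -14
14 0

Output[0,0]: The receptive field on the input at this output position is [12 11 8 / 5 1 6 / 2 3 10]. Elementwise product with the kernel and sum: 12·-1 + 11·-2 + 1·2 + 6·-1 + 3·-1 + 10·2.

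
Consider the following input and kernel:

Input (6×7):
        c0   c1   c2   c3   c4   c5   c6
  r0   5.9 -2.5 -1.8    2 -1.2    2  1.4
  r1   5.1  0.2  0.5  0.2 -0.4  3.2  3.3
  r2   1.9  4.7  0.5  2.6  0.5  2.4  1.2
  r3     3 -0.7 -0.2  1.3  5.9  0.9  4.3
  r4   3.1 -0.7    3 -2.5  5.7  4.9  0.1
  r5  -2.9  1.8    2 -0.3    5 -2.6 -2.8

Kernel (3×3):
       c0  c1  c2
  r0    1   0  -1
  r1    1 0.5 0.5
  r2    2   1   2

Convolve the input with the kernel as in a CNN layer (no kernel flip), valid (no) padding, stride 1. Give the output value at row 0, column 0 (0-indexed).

22.65

The receptive field on the input at this output position is [5.9 -2.5 -1.8 / 5.1 0.2 0.5 / 1.9 4.7 0.5]. Elementwise product with the kernel and sum: 5.9·1 + -1.8·-1 + 5.1·1 + 0.2·0.5 + 0.5·0.5 + 1.9·2 + 4.7·1 + 0.5·2.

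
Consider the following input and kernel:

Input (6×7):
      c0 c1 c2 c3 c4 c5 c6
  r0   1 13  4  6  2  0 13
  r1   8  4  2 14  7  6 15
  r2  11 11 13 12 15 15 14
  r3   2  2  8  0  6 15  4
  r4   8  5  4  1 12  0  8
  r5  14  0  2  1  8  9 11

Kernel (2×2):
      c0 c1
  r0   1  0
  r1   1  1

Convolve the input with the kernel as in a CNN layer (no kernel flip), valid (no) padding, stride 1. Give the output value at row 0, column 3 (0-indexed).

27

The receptive field on the input at this output position is [6 2 / 14 7]. Elementwise product with the kernel and sum: 6·1 + 14·1 + 7·1.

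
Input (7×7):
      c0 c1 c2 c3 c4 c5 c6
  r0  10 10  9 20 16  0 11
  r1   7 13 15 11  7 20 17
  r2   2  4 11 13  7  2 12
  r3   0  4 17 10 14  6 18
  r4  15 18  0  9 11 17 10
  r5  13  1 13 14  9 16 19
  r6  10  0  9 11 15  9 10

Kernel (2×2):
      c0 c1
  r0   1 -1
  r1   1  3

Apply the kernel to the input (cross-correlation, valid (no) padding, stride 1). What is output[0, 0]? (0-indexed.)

The receptive field on the input at this output position is [10 10 / 7 13]. Elementwise product with the kernel and sum: 10·1 + 10·-1 + 7·1 + 13·3.

46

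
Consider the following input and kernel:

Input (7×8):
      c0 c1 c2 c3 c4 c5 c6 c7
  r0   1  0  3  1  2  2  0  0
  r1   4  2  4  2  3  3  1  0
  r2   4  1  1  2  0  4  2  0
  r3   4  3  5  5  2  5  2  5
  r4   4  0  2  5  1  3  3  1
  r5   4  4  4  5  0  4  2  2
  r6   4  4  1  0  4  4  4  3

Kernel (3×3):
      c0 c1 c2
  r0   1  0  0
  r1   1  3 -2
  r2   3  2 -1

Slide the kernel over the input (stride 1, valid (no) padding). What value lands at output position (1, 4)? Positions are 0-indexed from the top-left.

The receptive field on the input at this output position is [3 3 1 / 0 4 2 / 2 5 2]. Elementwise product with the kernel and sum: 3·1 + 0·1 + 4·3 + 2·-2 + 2·3 + 5·2 + 2·-1.

25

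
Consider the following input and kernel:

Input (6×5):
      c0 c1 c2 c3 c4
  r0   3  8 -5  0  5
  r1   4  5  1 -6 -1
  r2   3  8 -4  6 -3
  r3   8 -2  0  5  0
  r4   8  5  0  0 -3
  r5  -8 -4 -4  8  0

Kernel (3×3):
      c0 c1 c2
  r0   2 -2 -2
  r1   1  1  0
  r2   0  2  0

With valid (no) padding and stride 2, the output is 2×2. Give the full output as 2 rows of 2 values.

Output[0,0]: The receptive field on the input at this output position is [3 8 -5 / 4 5 1 / 3 8 -4]. Elementwise product with the kernel and sum: 3·2 + 8·-2 + -5·-2 + 4·1 + 5·1 + 8·2.

25 -13
14 -9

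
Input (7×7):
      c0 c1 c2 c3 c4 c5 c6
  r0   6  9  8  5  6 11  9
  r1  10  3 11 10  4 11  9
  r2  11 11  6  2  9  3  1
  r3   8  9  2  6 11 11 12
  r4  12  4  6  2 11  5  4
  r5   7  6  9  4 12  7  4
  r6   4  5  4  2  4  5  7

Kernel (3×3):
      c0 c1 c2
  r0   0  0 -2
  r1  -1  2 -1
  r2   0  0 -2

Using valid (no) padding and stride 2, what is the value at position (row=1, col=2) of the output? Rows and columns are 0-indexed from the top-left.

The receptive field on the input at this output position is [9 3 1 / 11 11 12 / 11 5 4]. Elementwise product with the kernel and sum: 1·-2 + 11·-1 + 11·2 + 12·-1 + 4·-2.

-11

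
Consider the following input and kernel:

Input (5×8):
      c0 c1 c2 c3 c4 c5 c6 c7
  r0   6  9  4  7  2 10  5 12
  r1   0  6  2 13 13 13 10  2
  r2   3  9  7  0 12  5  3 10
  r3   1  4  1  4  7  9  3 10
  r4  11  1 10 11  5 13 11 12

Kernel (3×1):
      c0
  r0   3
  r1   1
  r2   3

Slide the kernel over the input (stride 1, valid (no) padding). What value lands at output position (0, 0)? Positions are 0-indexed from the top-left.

27

The receptive field on the input at this output position is [6 / 0 / 3]. Elementwise product with the kernel and sum: 6·3 + 0·1 + 3·3.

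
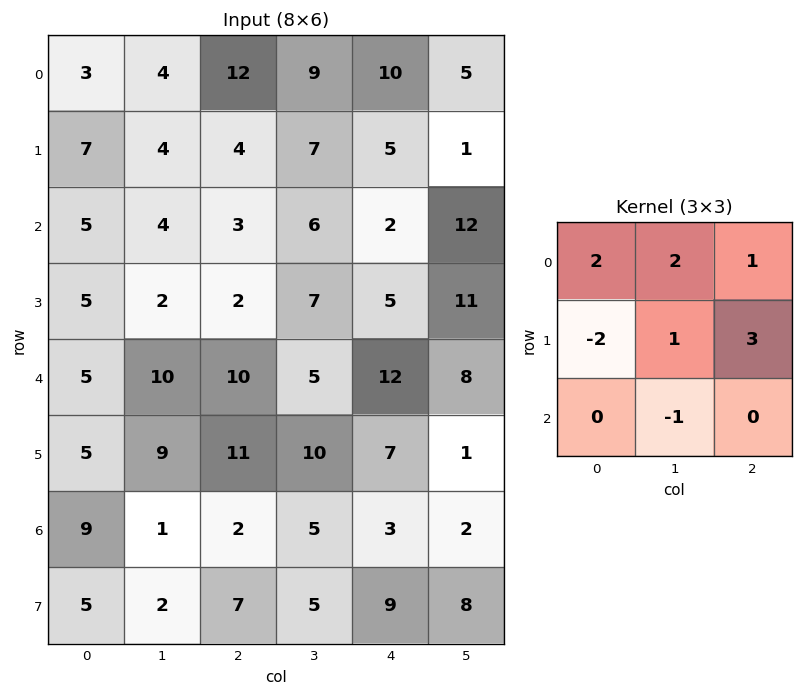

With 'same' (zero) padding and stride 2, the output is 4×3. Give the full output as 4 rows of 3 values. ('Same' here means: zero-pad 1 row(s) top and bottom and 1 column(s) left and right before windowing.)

Output[0,0]: The receptive field on the zero-padded input at this output position is [0 0 0 / 0 3 4 / 0 7 4]. Elementwise product with the kernel and sum: 0·2 + 0·2 + 0·1 + 0·-2 + 3·1 + 4·3 + 7·-1.

8 27 2
30 34 46
42 9 54
26 58 25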